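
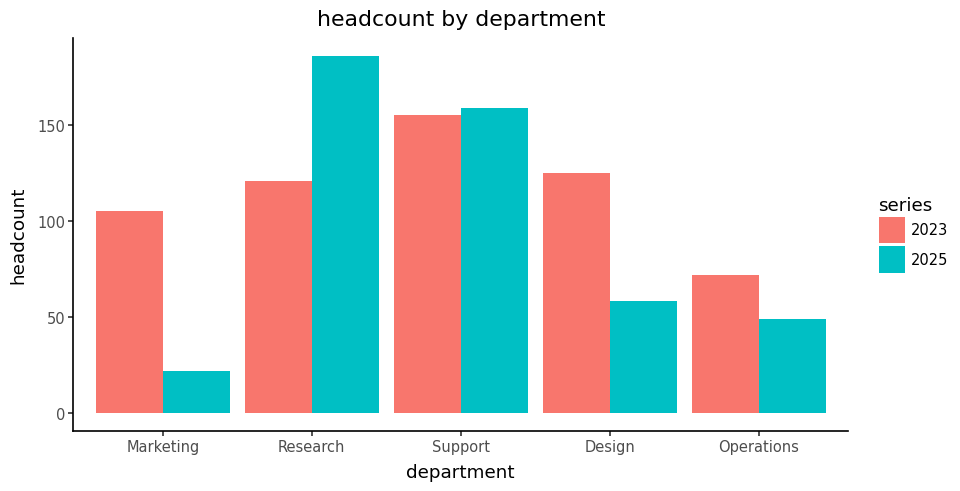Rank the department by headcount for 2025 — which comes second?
Top 3 for 2025: Research ≈ 180, Support ≈ 160, Design ≈ 60.

Support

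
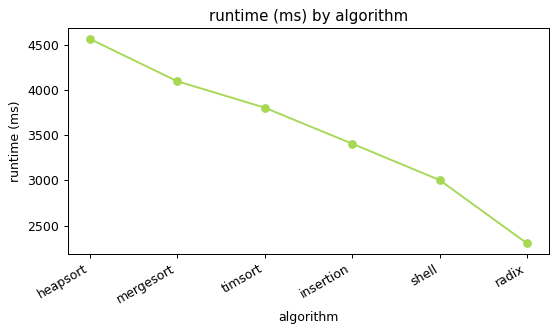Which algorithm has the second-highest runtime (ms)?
Top 3: heapsort ≈ 4600, mergesort ≈ 4000, timsort ≈ 3800.

mergesort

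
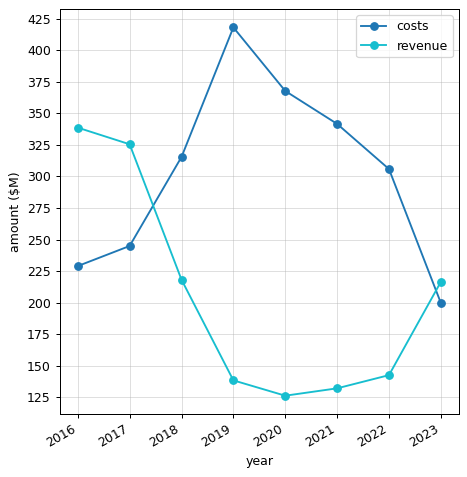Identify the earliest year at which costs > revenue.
2018

2017: costs ≈ 250 vs revenue ≈ 325 (not yet); 2018: costs ≈ 325 vs revenue ≈ 225 (first crossover).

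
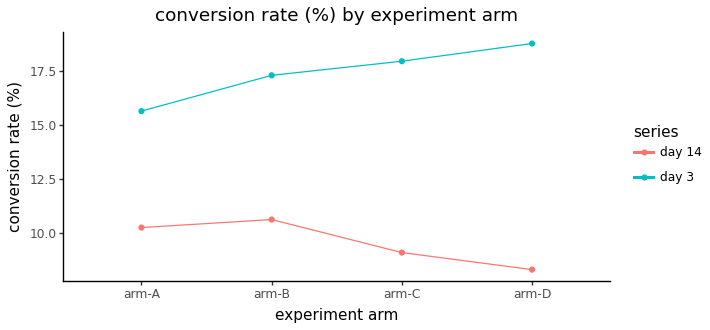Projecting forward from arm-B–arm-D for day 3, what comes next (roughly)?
≈ 20

Last three: 17, 18, 19 → slope ≈ 1/step → next ≈ 20.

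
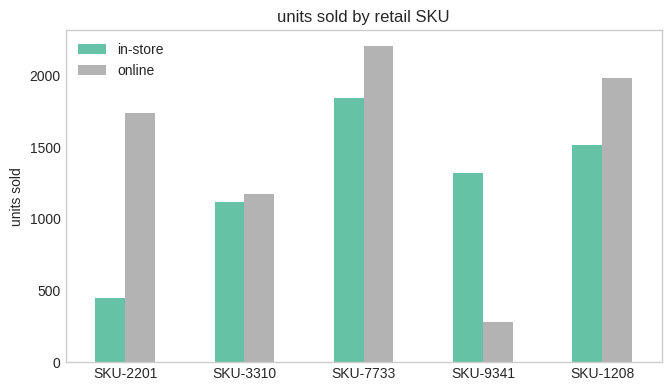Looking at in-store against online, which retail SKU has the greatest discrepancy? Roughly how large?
SKU-2201, ≈ 1400

SKU-2201: in-store ≈ 400, online ≈ 1800 → gap ≈ 1400. Next-largest (SKU-9341) is only ≈ 1200.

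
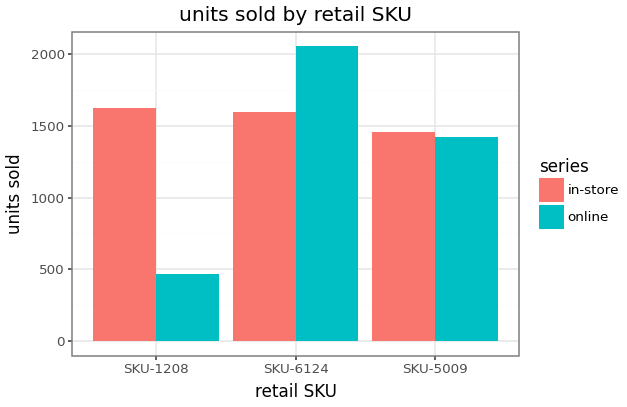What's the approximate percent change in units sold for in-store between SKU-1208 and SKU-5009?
SKU-1208 ≈ 1600, SKU-5009 ≈ 1400; (1400 − 1600) / 1600 ≈ -12.5%.

≈ -12.5%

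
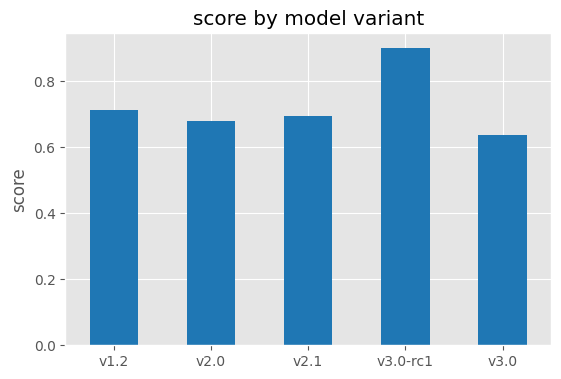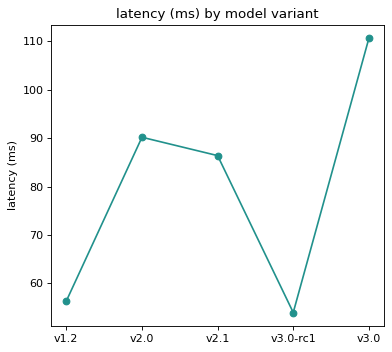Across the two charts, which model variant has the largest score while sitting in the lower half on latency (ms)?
v3.0-rc1

Chart 2 median latency (ms) ≈ 80; below-median model variants: v1.2, v3.0-rc1. Among those, v3.0-rc1 has the highest score (≈ 0.9).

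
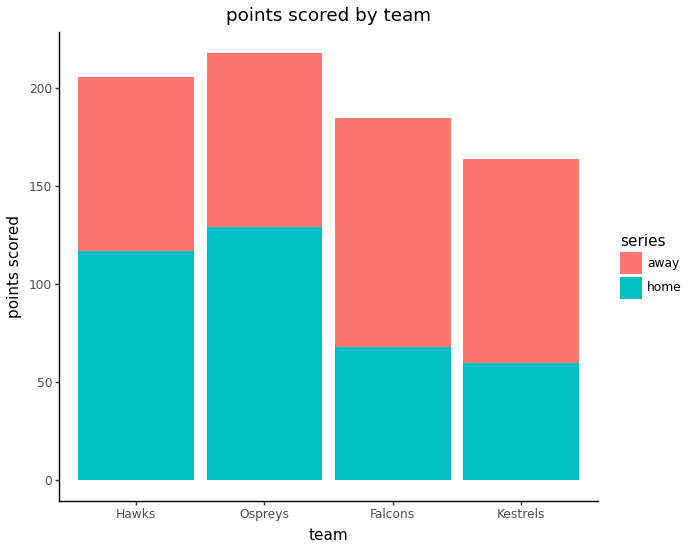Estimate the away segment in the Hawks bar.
away top ≈ 200, bottom ≈ 120; segment ≈ 80.

≈ 80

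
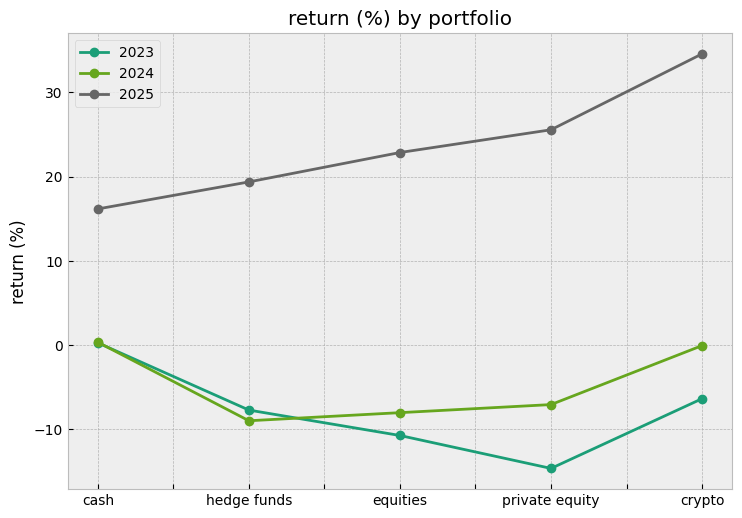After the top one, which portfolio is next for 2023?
Top 3 for 2023: cash ≈ 0, crypto ≈ -5, hedge funds ≈ -10.

crypto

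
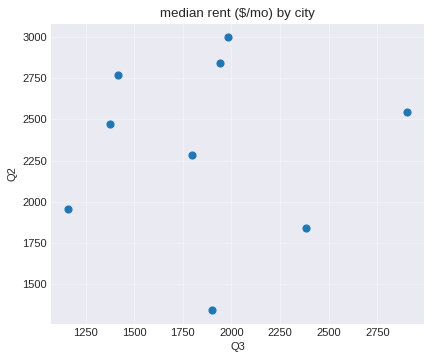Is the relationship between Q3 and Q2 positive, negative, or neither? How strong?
no clear correlation

Points are roughly uncorrelated; weak (|r| ≈ 0.0).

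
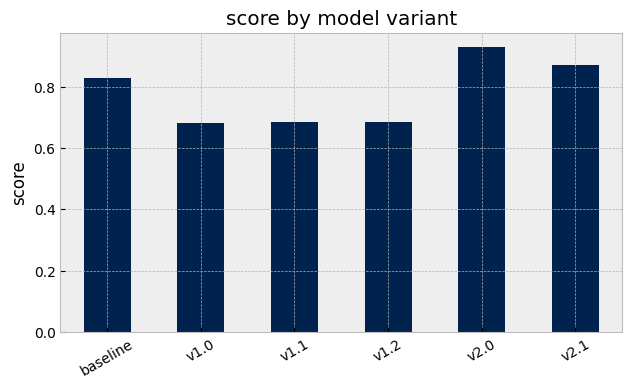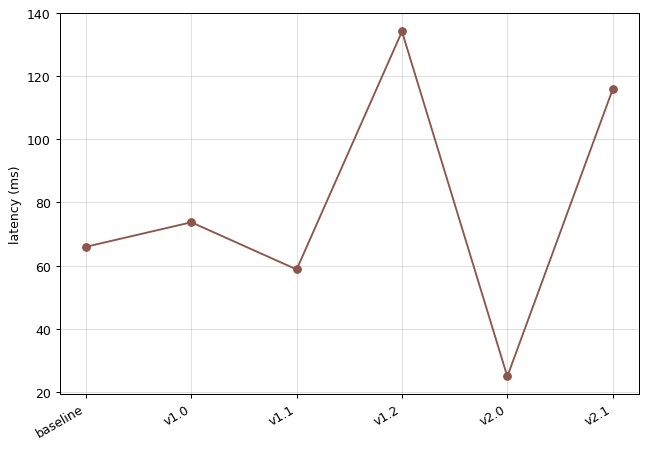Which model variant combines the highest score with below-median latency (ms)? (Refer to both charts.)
v2.0

Chart 2 median latency (ms) ≈ 60; below-median model variants: baseline, v1.1, v2.0. Among those, v2.0 has the highest score (≈ 0.9).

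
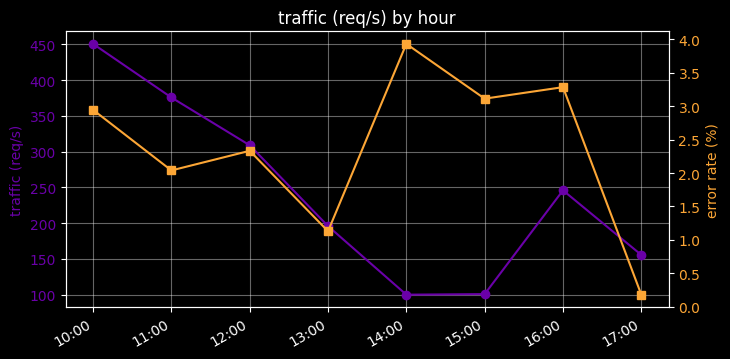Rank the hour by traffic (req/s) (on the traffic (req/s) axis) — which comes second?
Top 3 (on the traffic (req/s) axis): 10:00 ≈ 450, 11:00 ≈ 400, 12:00 ≈ 300.

11:00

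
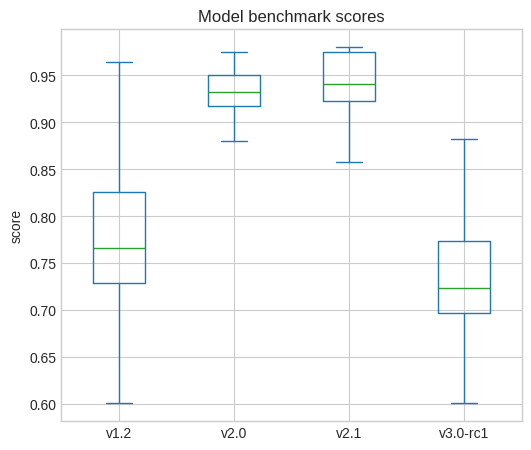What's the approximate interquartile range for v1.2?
≈ 0.10

Q3 ≈ 0.82, Q1 ≈ 0.72; IQR ≈ 0.10.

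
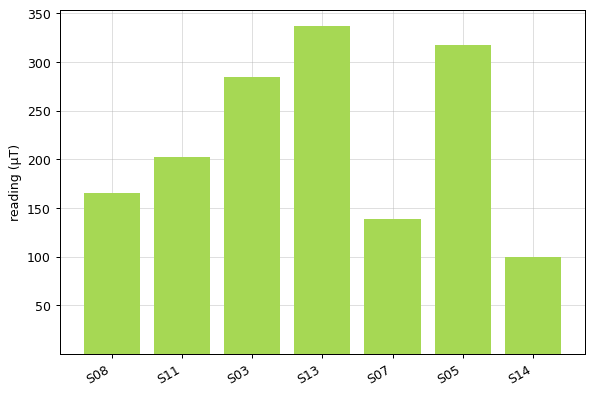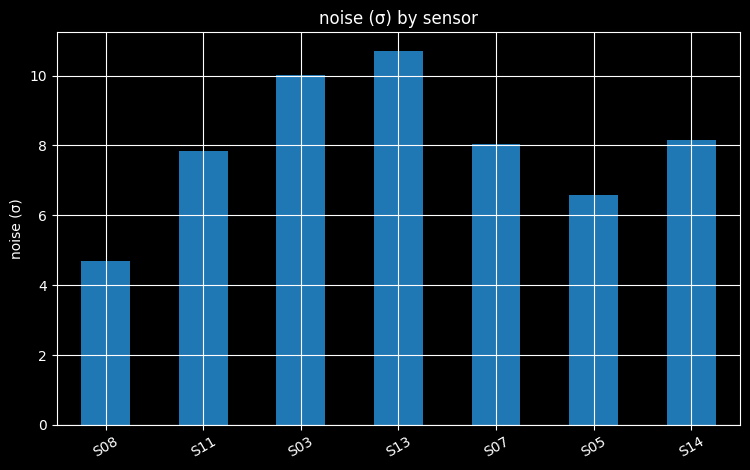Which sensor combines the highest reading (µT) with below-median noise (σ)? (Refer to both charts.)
Chart 2 median noise (σ) ≈ 8; below-median sensors: S08, S11, S05. Among those, S05 has the highest reading (µT) (≈ 300).

S05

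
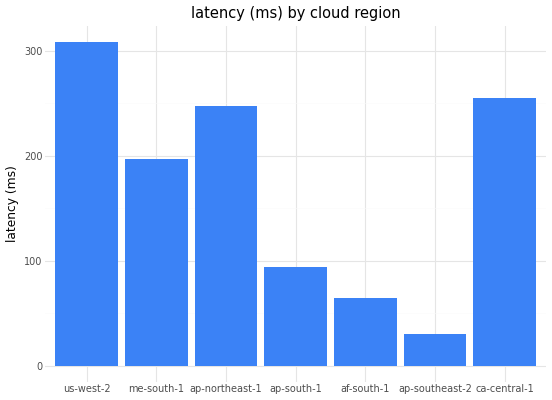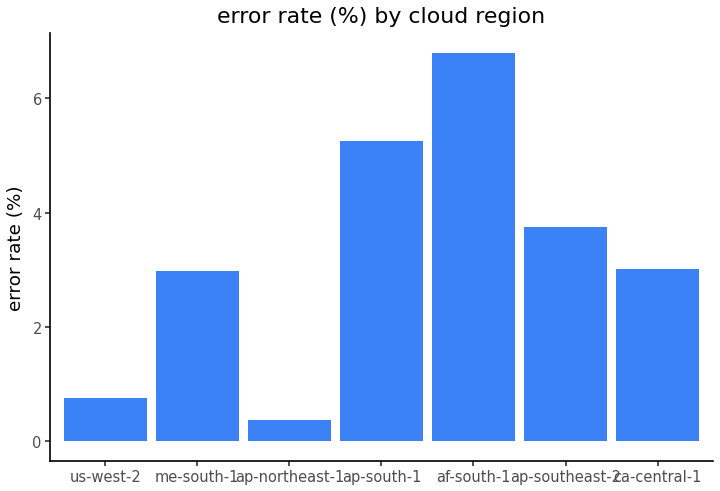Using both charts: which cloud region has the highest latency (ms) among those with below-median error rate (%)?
Chart 2 median error rate (%) ≈ 3; below-median cloud regions: us-west-2, me-south-1, ap-northeast-1. Among those, us-west-2 has the highest latency (ms) (≈ 300).

us-west-2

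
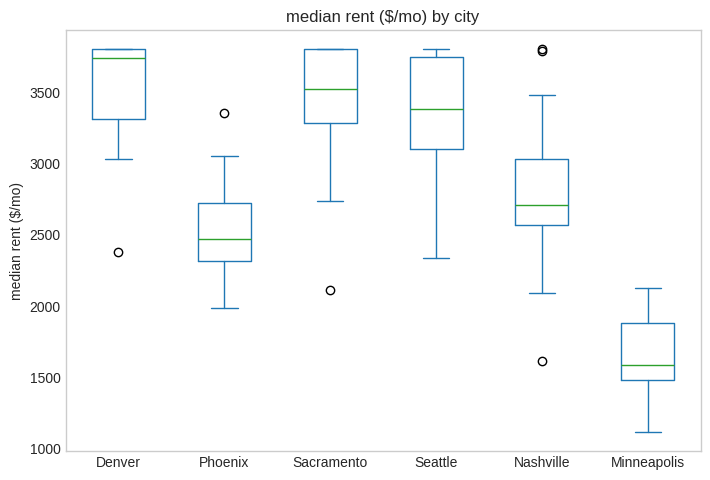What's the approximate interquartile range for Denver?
Q3 ≈ 3800, Q1 ≈ 3400; IQR ≈ 400.

≈ 400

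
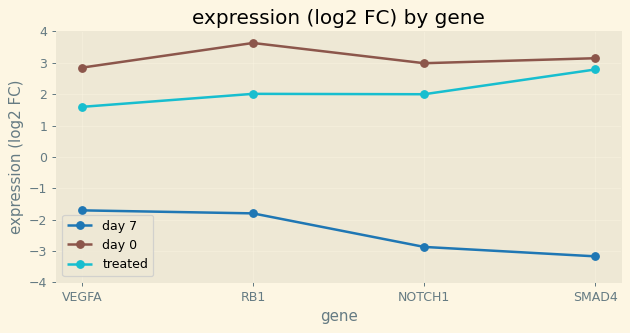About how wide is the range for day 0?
Max RB1 ≈ 4, min VEGFA ≈ 3; range ≈ 1.

≈ 1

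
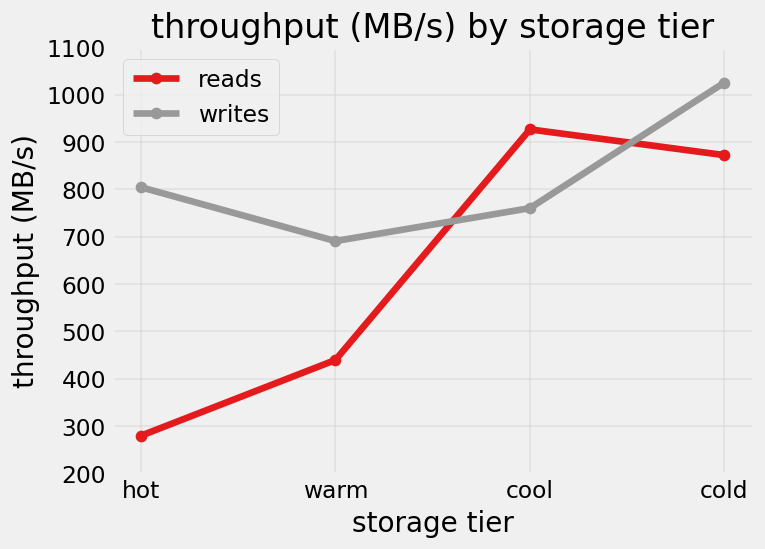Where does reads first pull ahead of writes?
cool

warm: reads ≈ 400 vs writes ≈ 700 (not yet); cool: reads ≈ 900 vs writes ≈ 800 (first crossover).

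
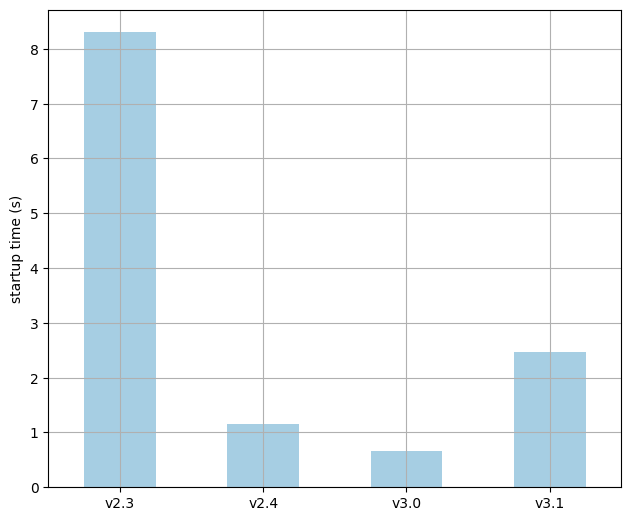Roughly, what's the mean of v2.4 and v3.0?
≈ 1

(1 + 1) / 2 ≈ 1.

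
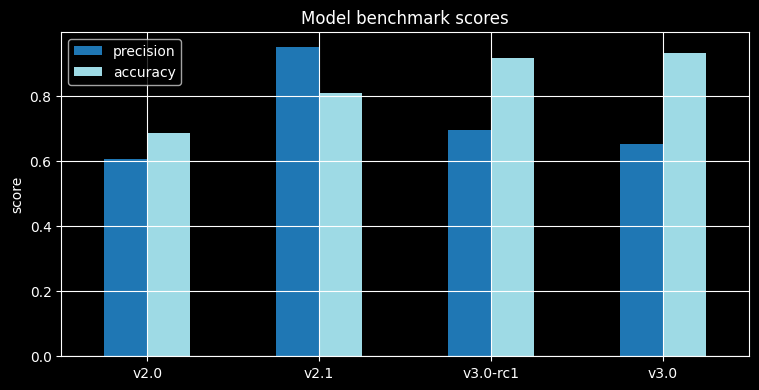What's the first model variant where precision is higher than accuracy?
v2.1

v2.0: precision ≈ 0.6 vs accuracy ≈ 0.7 (not yet); v2.1: precision ≈ 1.0 vs accuracy ≈ 0.8 (first crossover).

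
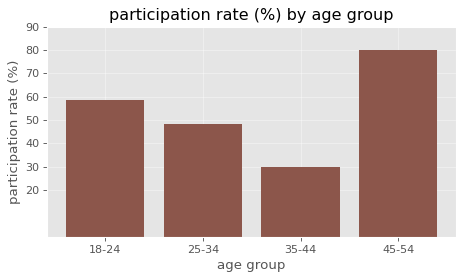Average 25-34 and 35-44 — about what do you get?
≈ 40

(50 + 30) / 2 ≈ 40.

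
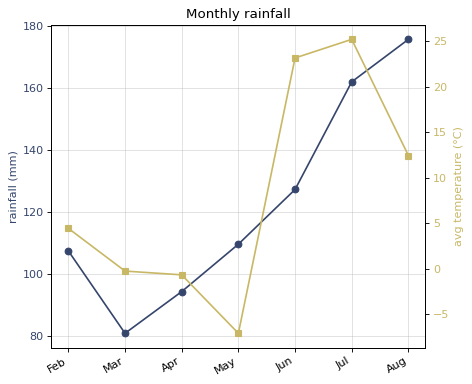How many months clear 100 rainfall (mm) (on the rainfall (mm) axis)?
Above 100: Feb, May, Jun, Jul, Aug.

5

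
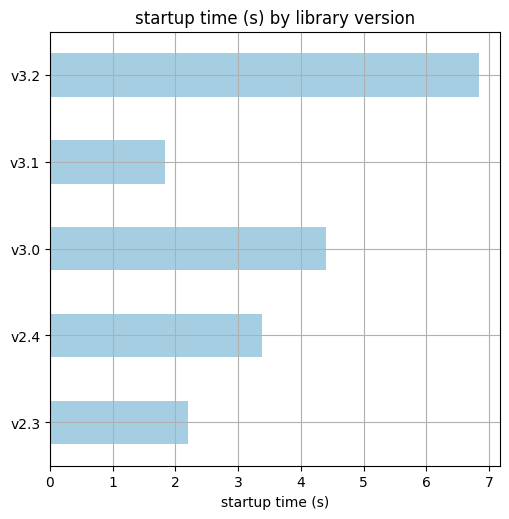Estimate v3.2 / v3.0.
v3.2 ≈ 7, v3.0 ≈ 4; 7/4 ≈ 1.75.

≈ 1.75×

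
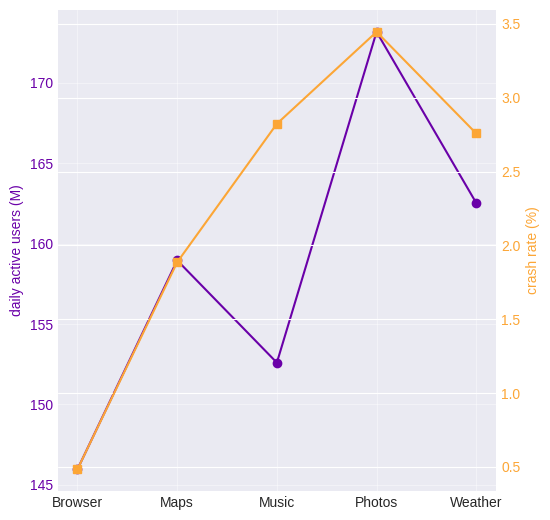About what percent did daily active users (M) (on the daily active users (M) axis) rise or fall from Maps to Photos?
≈ +9.4%

Maps ≈ 160, Photos ≈ 175; (175 − 160) / 160 ≈ +9.4%.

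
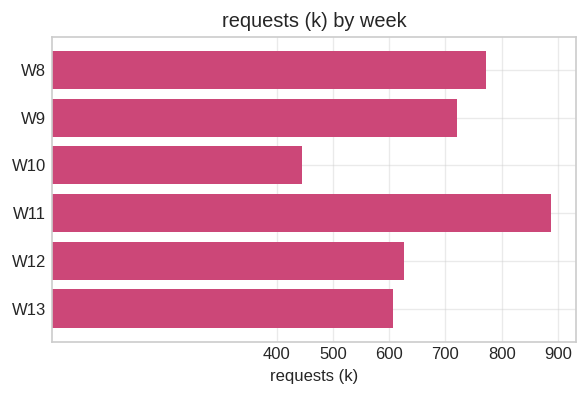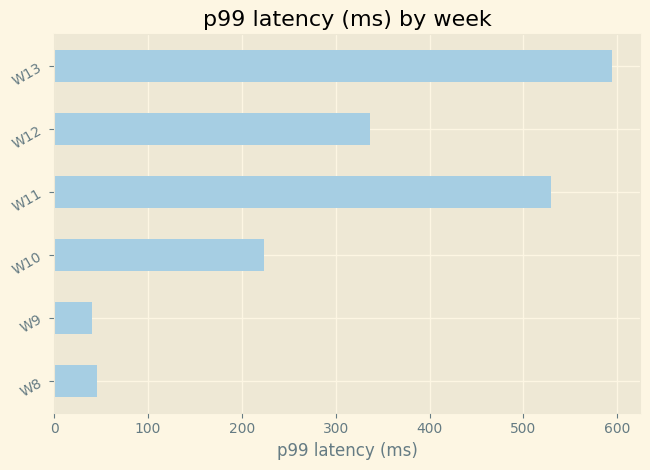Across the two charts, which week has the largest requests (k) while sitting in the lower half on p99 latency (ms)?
Chart 2 median p99 latency (ms) ≈ 300; below-median weeks: W8, W9, W10. Among those, W8 has the highest requests (k) (≈ 800).

W8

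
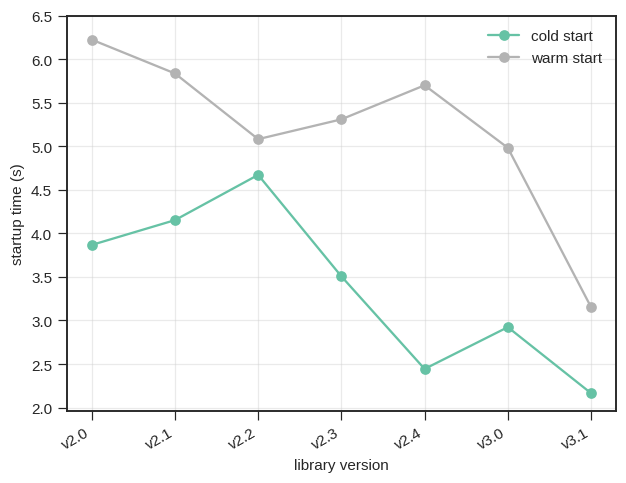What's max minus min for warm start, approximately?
≈ 3.0

Max v2.0 ≈ 6.0, min v3.1 ≈ 3.0; range ≈ 3.0.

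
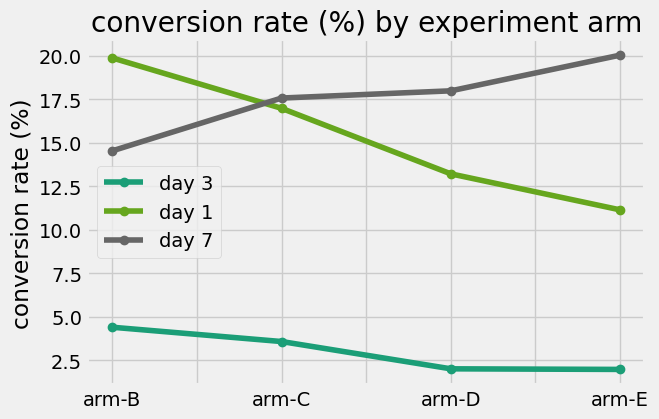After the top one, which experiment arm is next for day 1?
Top 3 for day 1: arm-B ≈ 20, arm-C ≈ 16, arm-D ≈ 14.

arm-C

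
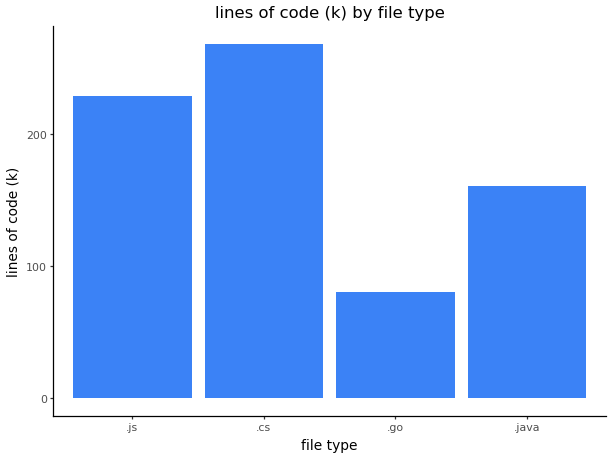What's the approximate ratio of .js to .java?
≈ 1.5×

.js ≈ 225, .java ≈ 150; 225/150 ≈ 1.5.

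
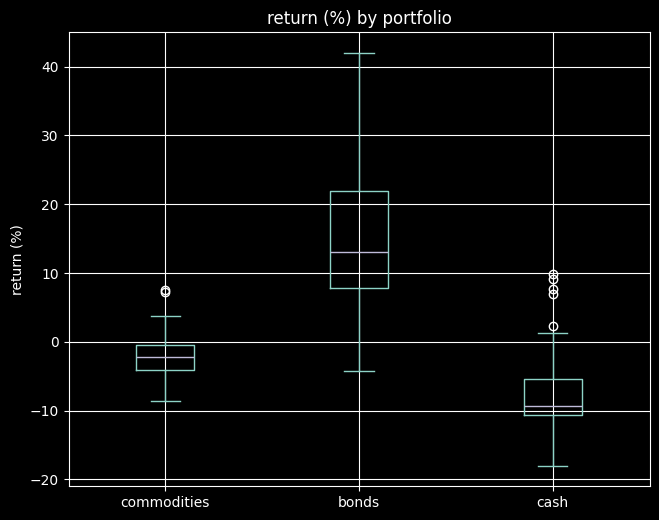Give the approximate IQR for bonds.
Q3 ≈ 22, Q1 ≈ 8; IQR ≈ 14.

≈ 14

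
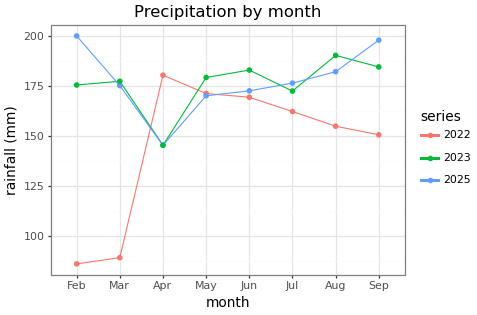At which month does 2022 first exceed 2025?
Apr

Mar: 2022 ≈ 90 vs 2025 ≈ 180 (not yet); Apr: 2022 ≈ 180 vs 2025 ≈ 150 (first crossover).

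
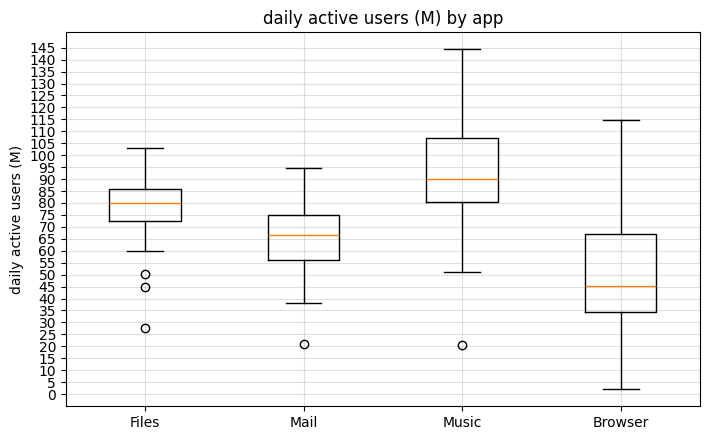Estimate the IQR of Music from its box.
≈ 25

Q3 ≈ 105, Q1 ≈ 80; IQR ≈ 25.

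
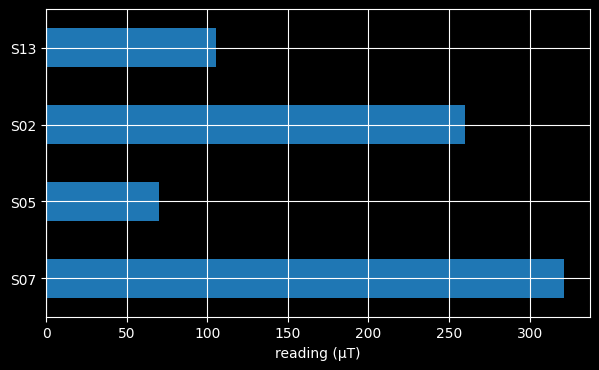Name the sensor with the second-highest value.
Top 3: S07 ≈ 300, S02 ≈ 250, S13 ≈ 100.

S02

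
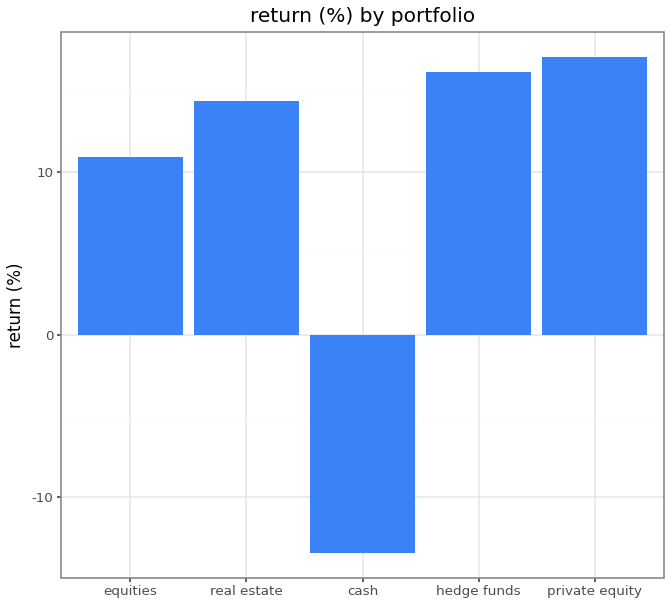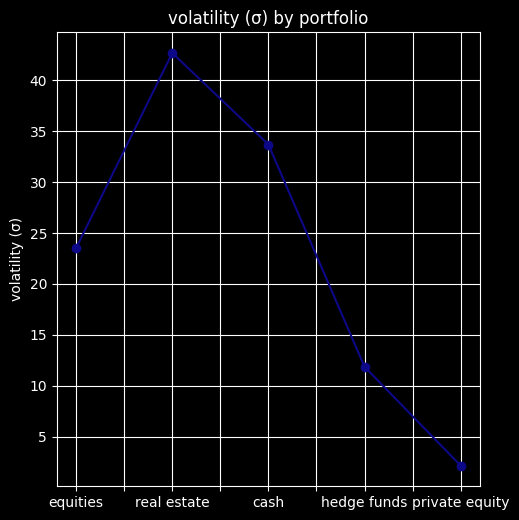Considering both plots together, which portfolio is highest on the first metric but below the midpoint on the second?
Chart 2 median volatility (σ) ≈ 25; below-median portfolios: hedge funds, private equity. Among those, private equity has the highest return (%) (≈ 18).

private equity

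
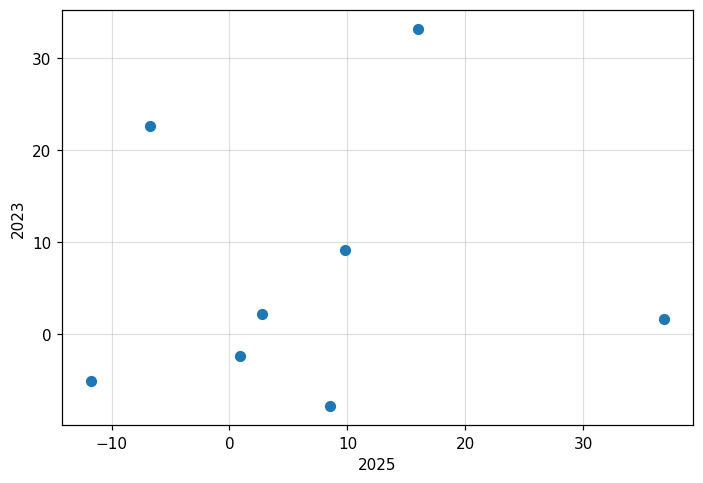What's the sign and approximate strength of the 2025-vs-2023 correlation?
no clear correlation

Points are roughly uncorrelated; weak (|r| ≈ 0.1).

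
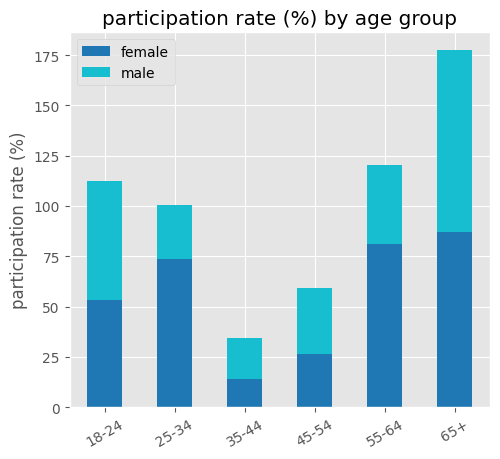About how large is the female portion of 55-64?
female top ≈ 80, bottom ≈ 0; segment ≈ 80.

≈ 80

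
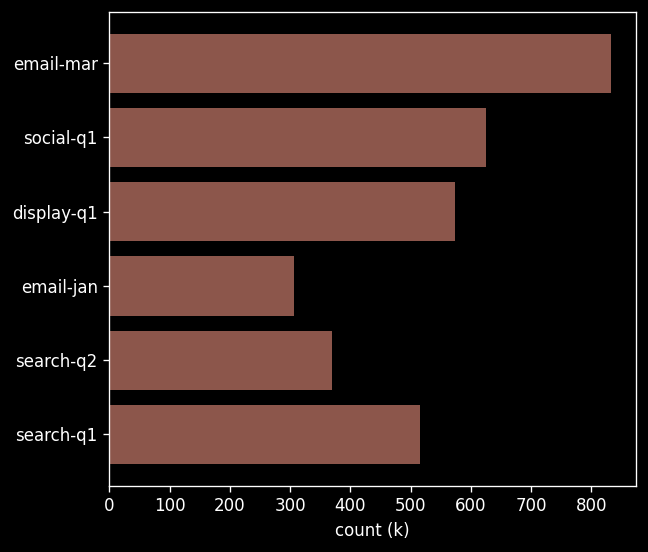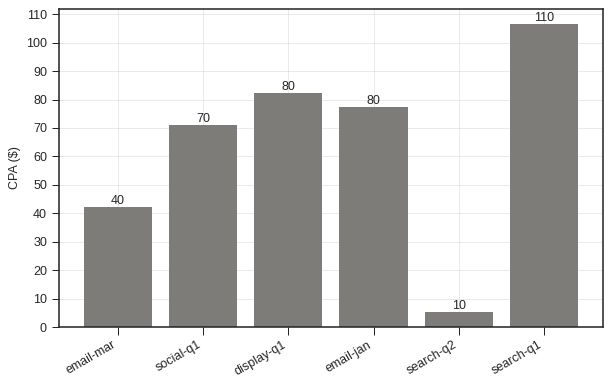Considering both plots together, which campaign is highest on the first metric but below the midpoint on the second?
email-mar

Chart 2 median CPA ($) ≈ 70; below-median campaigns: email-mar, social-q1, search-q2. Among those, email-mar has the highest count (k) (≈ 800).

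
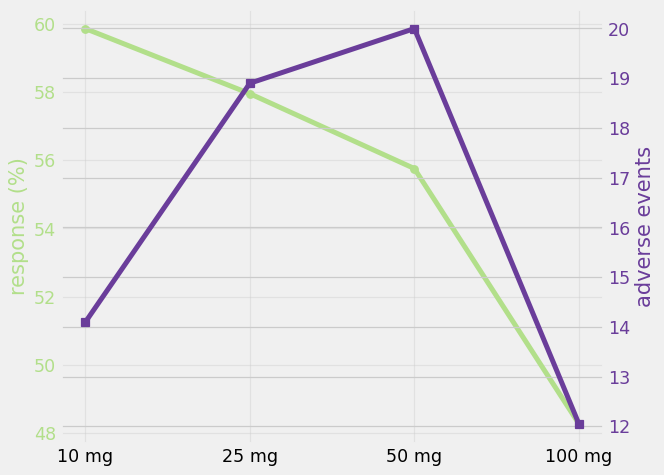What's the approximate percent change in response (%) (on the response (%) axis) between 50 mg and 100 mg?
≈ -14.3%

50 mg ≈ 56, 100 mg ≈ 48; (48 − 56) / 56 ≈ -14.3%.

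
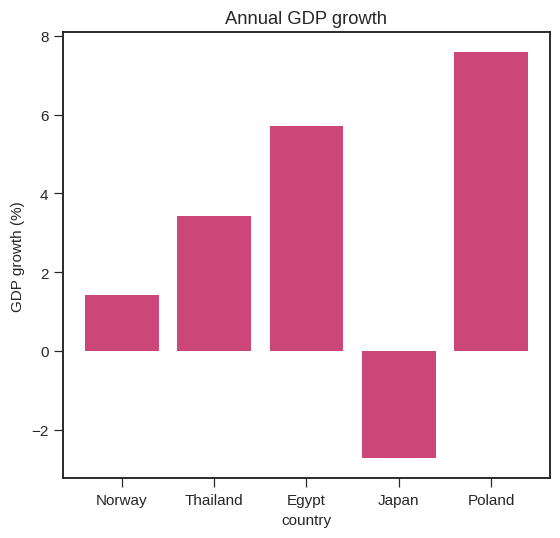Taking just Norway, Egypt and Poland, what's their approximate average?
(1 + 6 + 8) / 3 ≈ 5.

≈ 5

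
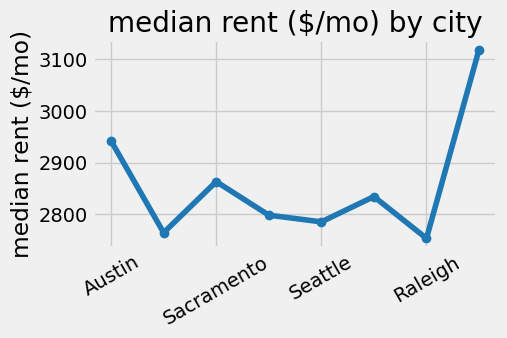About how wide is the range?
≈ 350

Max Boston ≈ 3100, min Raleigh ≈ 2750; range ≈ 350.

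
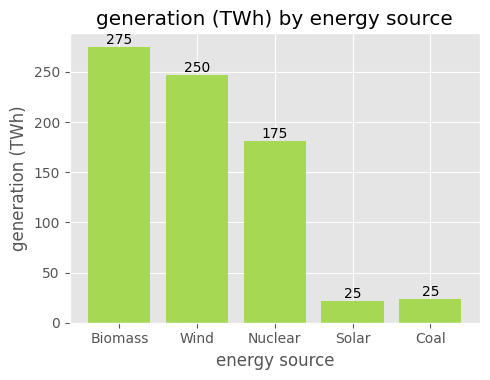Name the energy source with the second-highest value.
Top 3: Biomass ≈ 275, Wind ≈ 250, Nuclear ≈ 175.

Wind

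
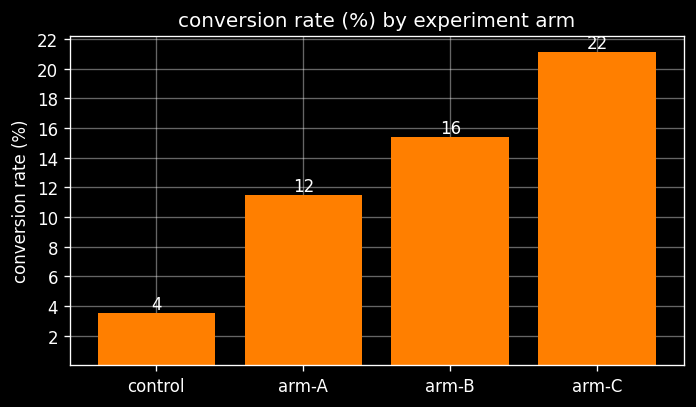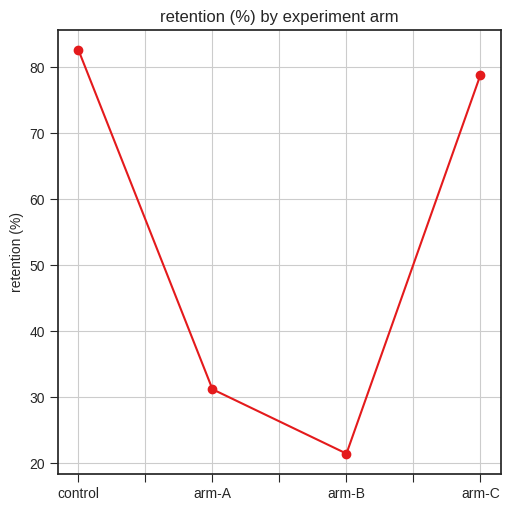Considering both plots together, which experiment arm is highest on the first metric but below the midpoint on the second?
Chart 2 median retention (%) ≈ 60; below-median experiment arms: arm-A, arm-B. Among those, arm-B has the highest conversion rate (%) (≈ 16).

arm-B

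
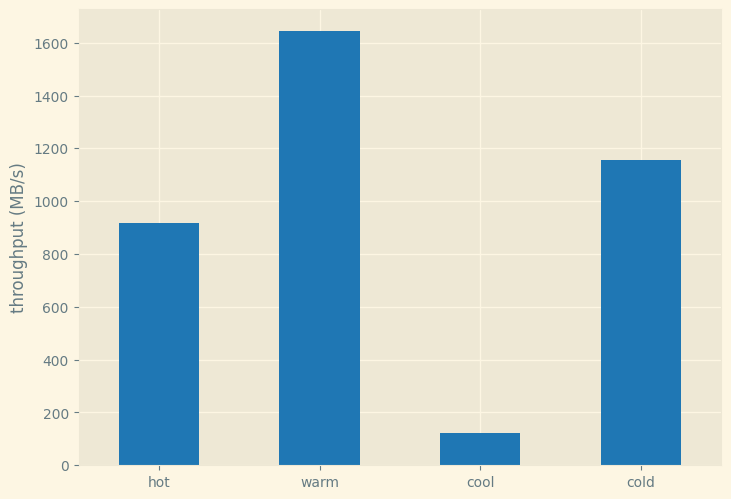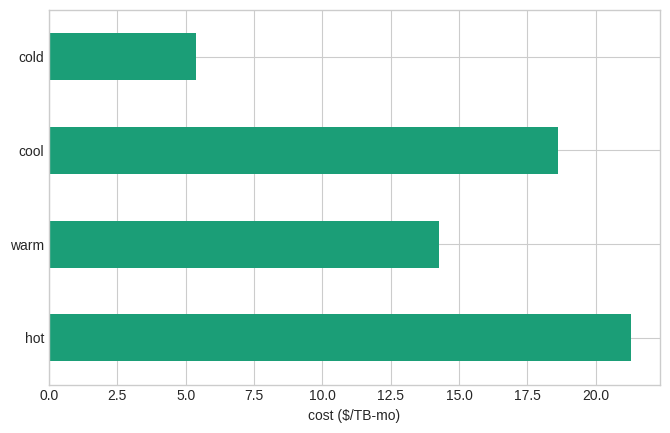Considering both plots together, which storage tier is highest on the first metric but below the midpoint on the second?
warm

Chart 2 median cost ($/TB-mo) ≈ 16; below-median storage tiers: warm, cold. Among those, warm has the highest throughput (MB/s) (≈ 1600).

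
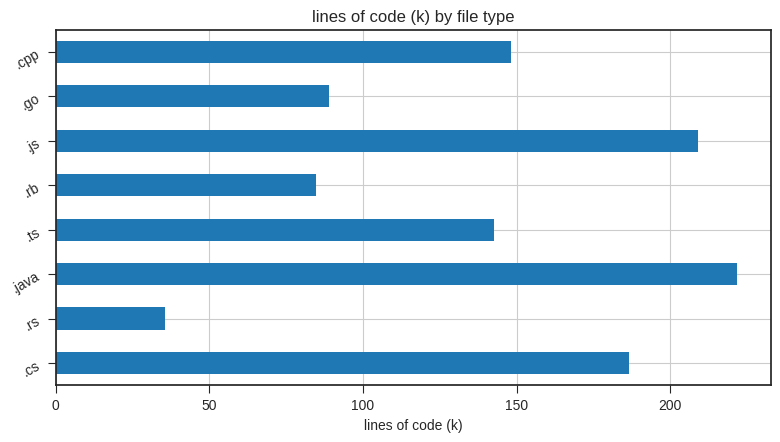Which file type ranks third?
.cs

Top 4: .java ≈ 220, .js ≈ 200, .cs ≈ 180, .cpp ≈ 140.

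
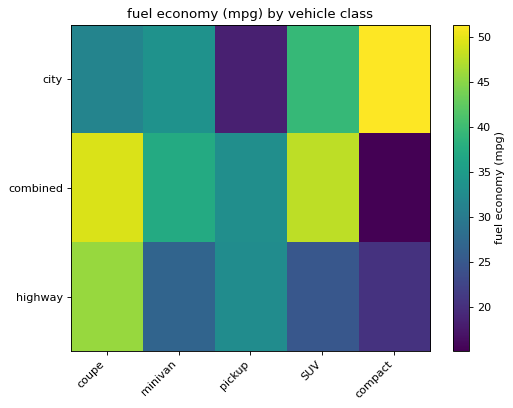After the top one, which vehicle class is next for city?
Top 3 for city: compact ≈ 50, SUV ≈ 40, minivan ≈ 35.

SUV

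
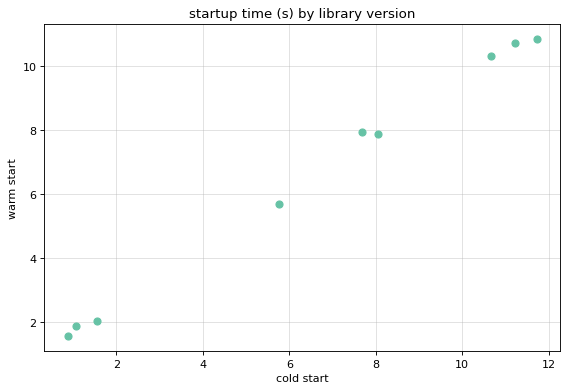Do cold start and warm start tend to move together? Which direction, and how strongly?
positive, strong

Points are positively correlated; strong (|r| ≈ 1.0).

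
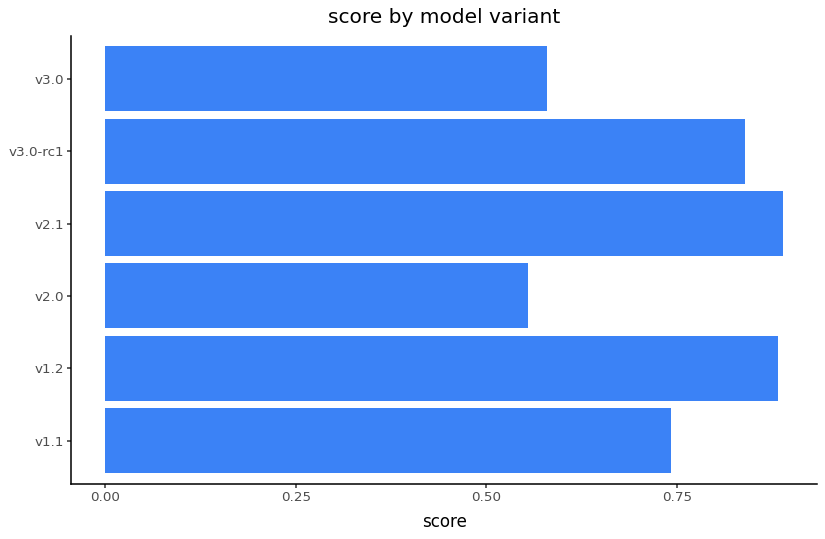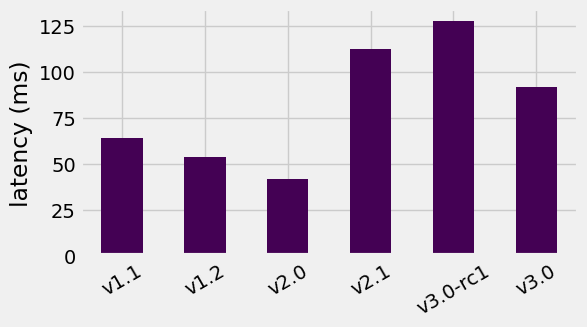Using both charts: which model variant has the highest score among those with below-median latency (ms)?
Chart 2 median latency (ms) ≈ 80; below-median model variants: v1.1, v1.2, v2.0. Among those, v1.2 has the highest score (≈ 0.9).

v1.2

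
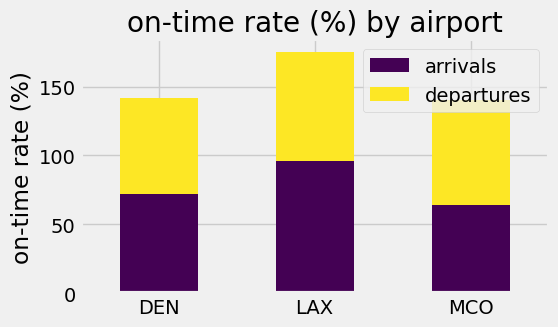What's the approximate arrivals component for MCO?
arrivals top ≈ 60, bottom ≈ 0; segment ≈ 60.

≈ 60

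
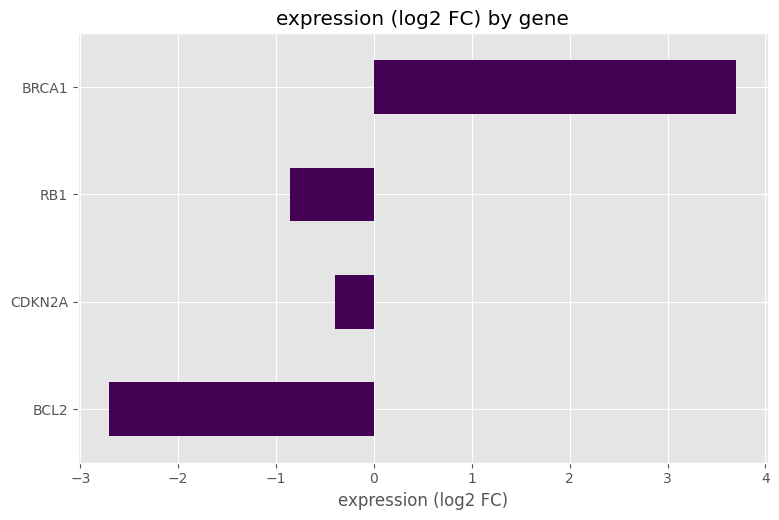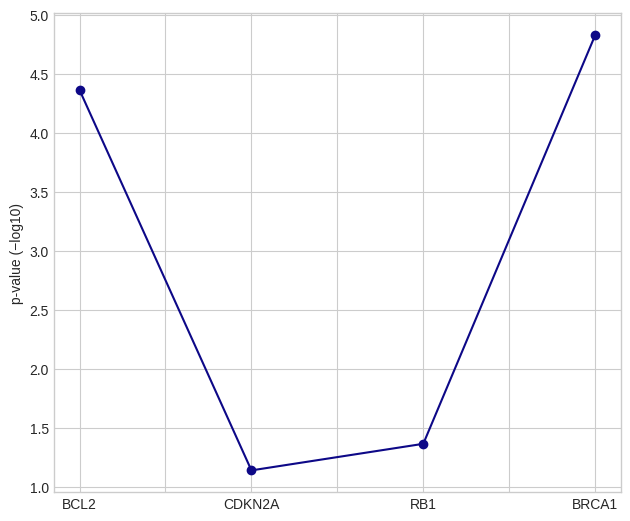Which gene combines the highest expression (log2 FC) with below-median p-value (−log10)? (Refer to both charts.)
CDKN2A

Chart 2 median p-value (−log10) ≈ 3; below-median genes: CDKN2A, RB1. Among those, CDKN2A has the highest expression (log2 FC) (≈ -0.5).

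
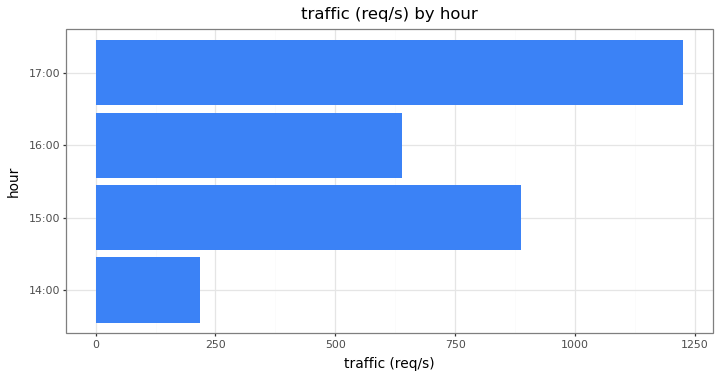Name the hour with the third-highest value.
Top 4: 17:00 ≈ 1200, 15:00 ≈ 800, 16:00 ≈ 600, 14:00 ≈ 200.

16:00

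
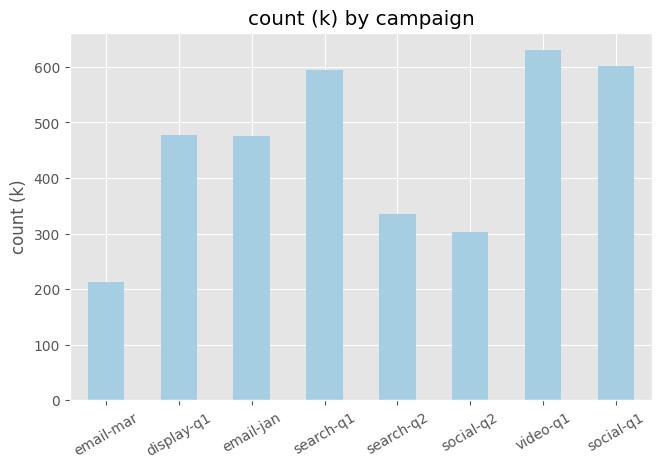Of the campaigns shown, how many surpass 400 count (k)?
5

Above 400: display-q1, email-jan, search-q1, video-q1, social-q1.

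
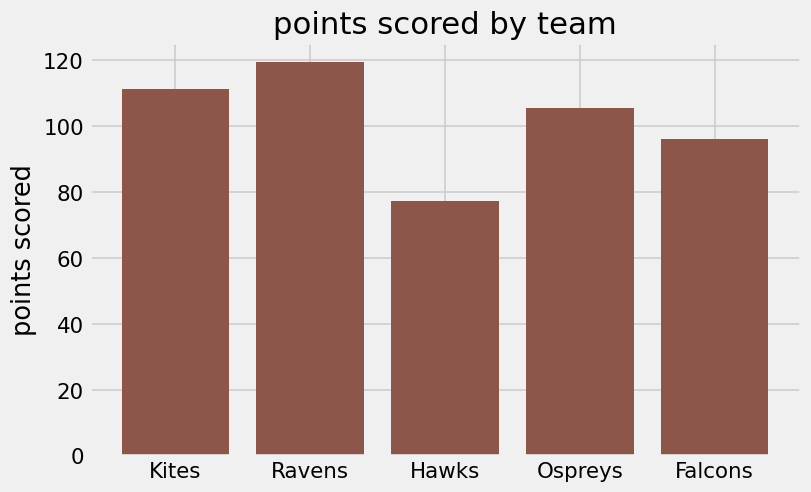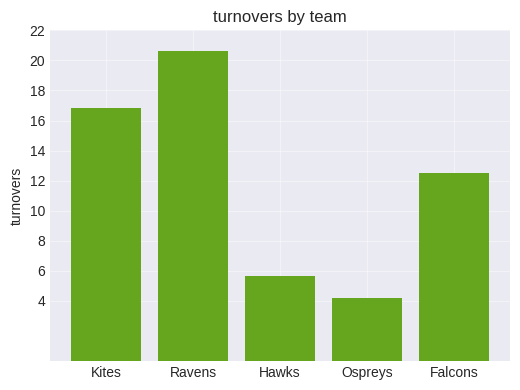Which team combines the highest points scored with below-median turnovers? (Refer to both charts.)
Chart 2 median turnovers ≈ 12; below-median teams: Hawks, Ospreys. Among those, Ospreys has the highest points scored (≈ 100).

Ospreys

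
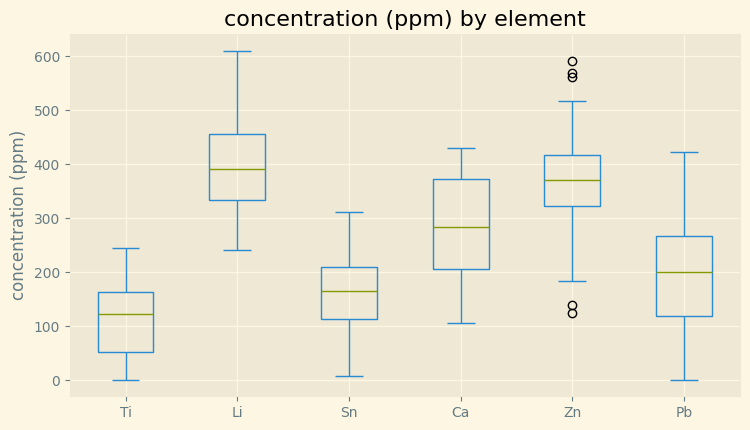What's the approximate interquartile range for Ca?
≈ 175

Q3 ≈ 375, Q1 ≈ 200; IQR ≈ 175.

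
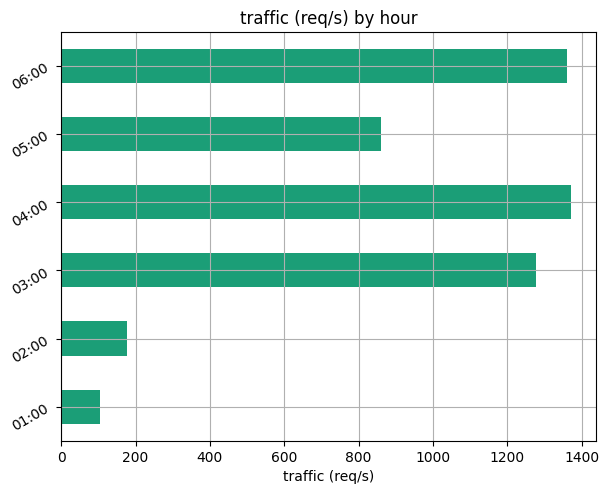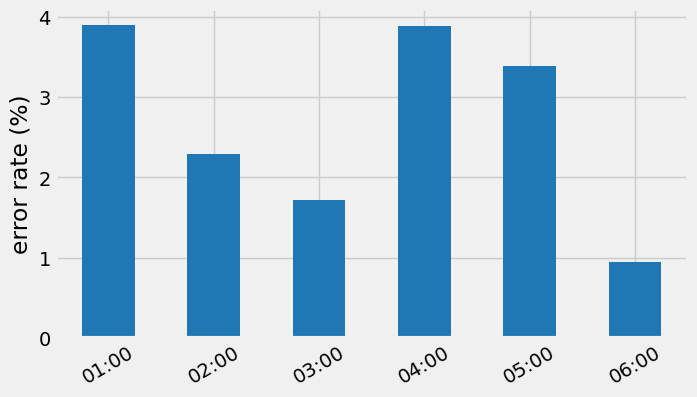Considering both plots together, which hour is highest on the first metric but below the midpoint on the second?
Chart 2 median error rate (%) ≈ 3; below-median hours: 02:00, 03:00, 06:00. Among those, 06:00 has the highest traffic (req/s) (≈ 1400).

06:00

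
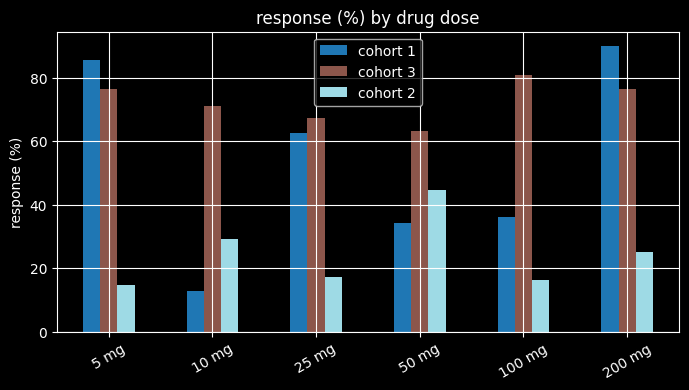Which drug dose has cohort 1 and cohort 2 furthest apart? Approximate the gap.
5 mg: cohort 1 ≈ 90, cohort 2 ≈ 10 → gap ≈ 80. Next-largest (200 mg) is only ≈ 70.

5 mg, ≈ 80 %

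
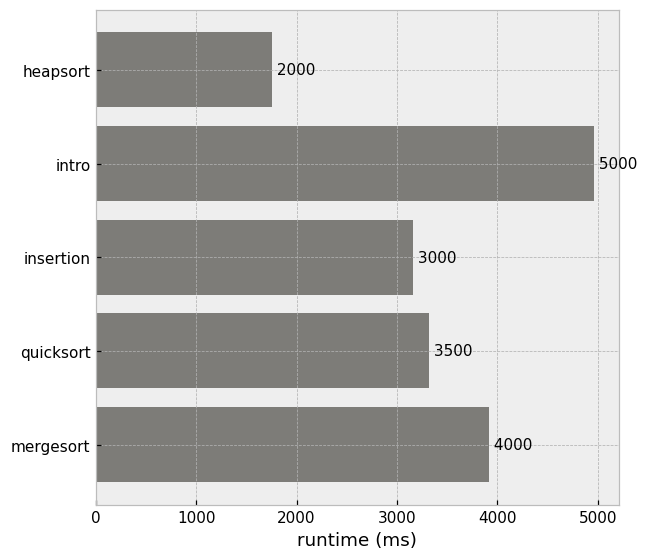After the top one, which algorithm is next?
mergesort

Top 3: intro ≈ 5000, mergesort ≈ 4000, quicksort ≈ 3500.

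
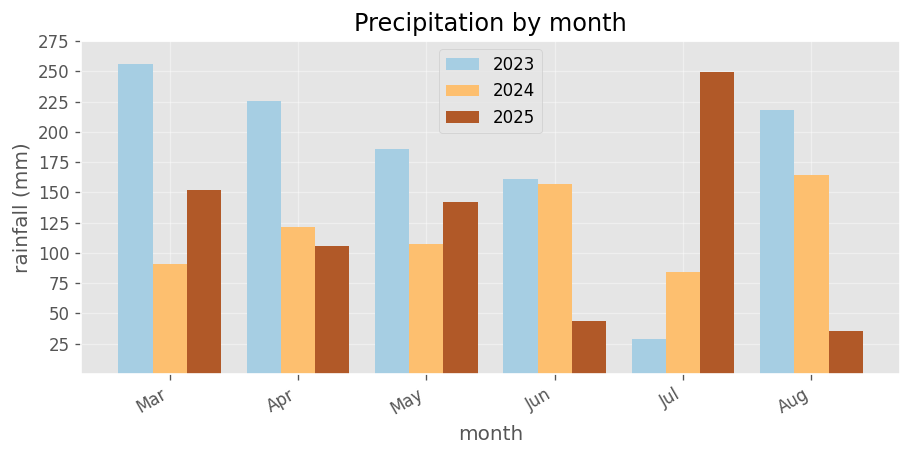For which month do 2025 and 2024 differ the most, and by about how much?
Jul, ≈ 175 mm

Jul: 2025 ≈ 250, 2024 ≈ 75 → gap ≈ 175. Next-largest (Aug) is only ≈ 150.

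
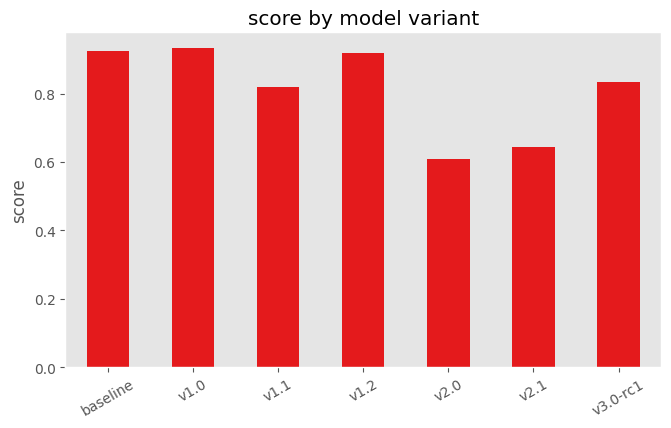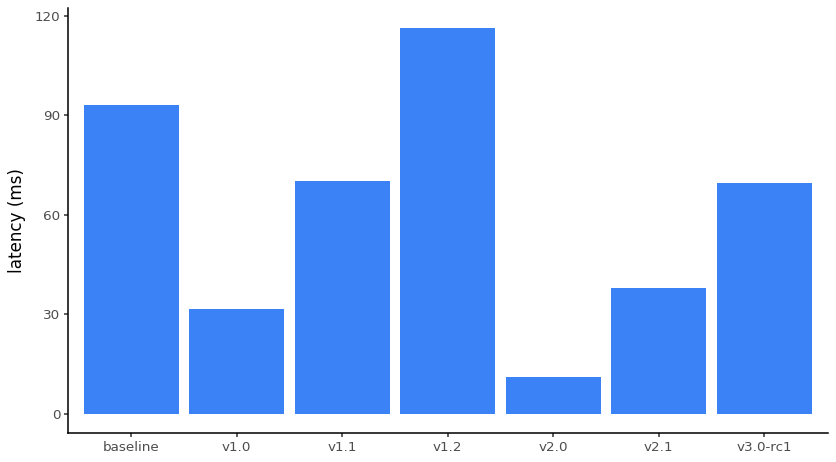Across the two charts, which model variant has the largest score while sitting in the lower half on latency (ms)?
Chart 2 median latency (ms) ≈ 60; below-median model variants: v1.0, v2.0, v2.1. Among those, v1.0 has the highest score (≈ 0.9).

v1.0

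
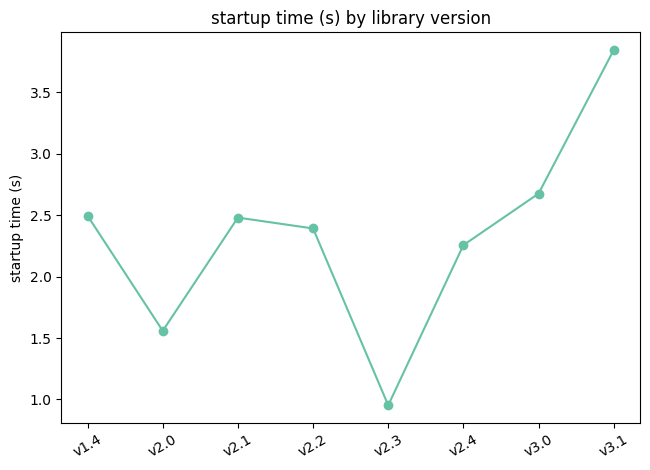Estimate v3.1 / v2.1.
≈ 1.6×

v3.1 ≈ 4.0, v2.1 ≈ 2.5; 4.0/2.5 ≈ 1.6.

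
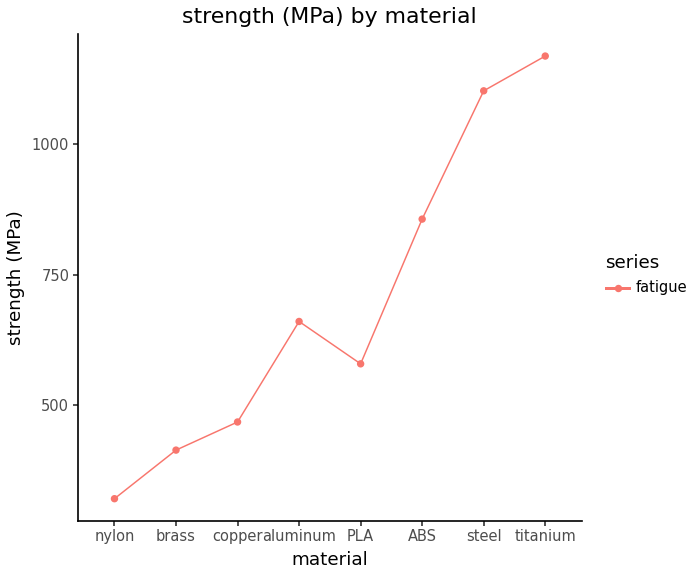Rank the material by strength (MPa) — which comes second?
Top 3: titanium ≈ 1200, steel ≈ 1100, ABS ≈ 900.

steel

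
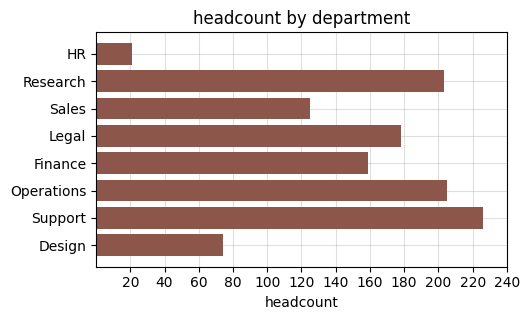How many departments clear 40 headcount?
7

Above 40: Research, Sales, Legal, Finance, Operations, Support, Design.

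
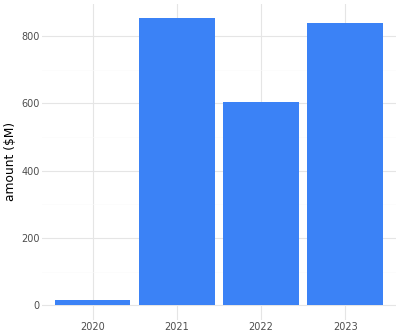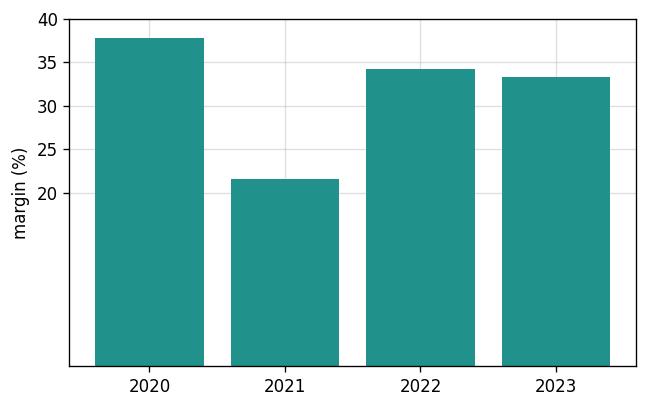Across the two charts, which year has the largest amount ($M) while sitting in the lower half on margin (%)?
Chart 2 median margin (%) ≈ 35; below-median years: 2021, 2023. Among those, 2021 has the highest amount ($M) (≈ 900).

2021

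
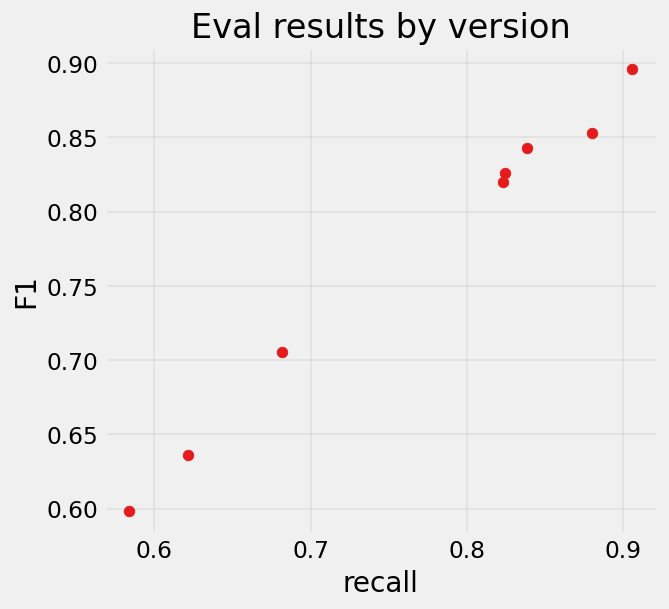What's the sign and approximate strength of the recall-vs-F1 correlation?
Points are positively correlated; strong (|r| ≈ 1.0).

positive, strong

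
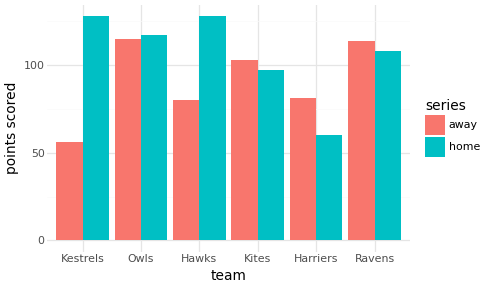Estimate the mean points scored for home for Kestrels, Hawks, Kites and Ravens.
≈ 110

(120 + 120 + 100 + 100) / 4 ≈ 110.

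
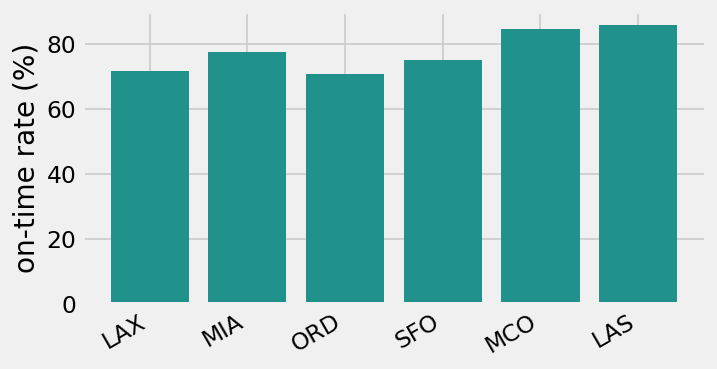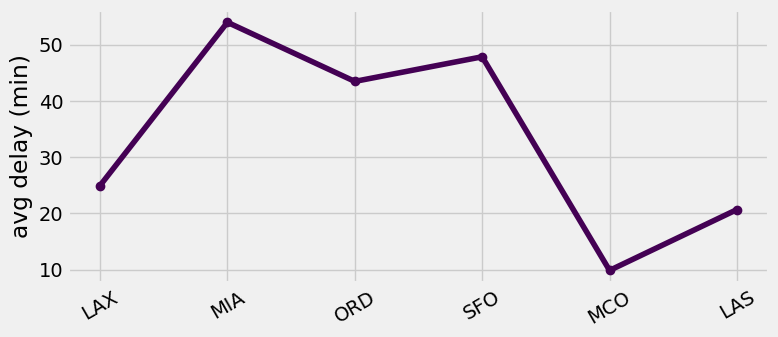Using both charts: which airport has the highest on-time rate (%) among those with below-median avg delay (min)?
LAS

Chart 2 median avg delay (min) ≈ 35; below-median airports: LAX, MCO, LAS. Among those, LAS has the highest on-time rate (%) (≈ 90).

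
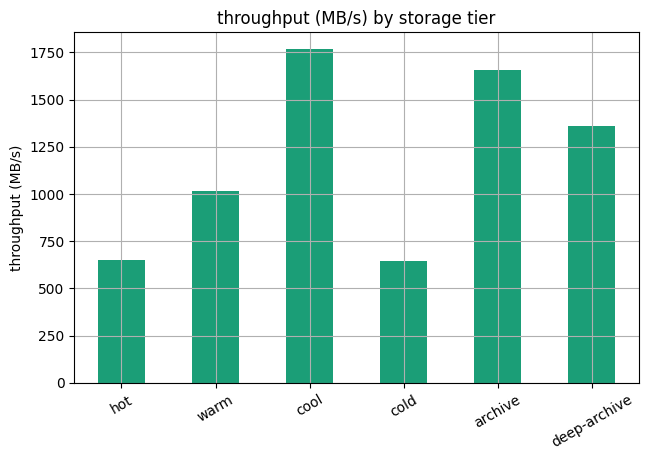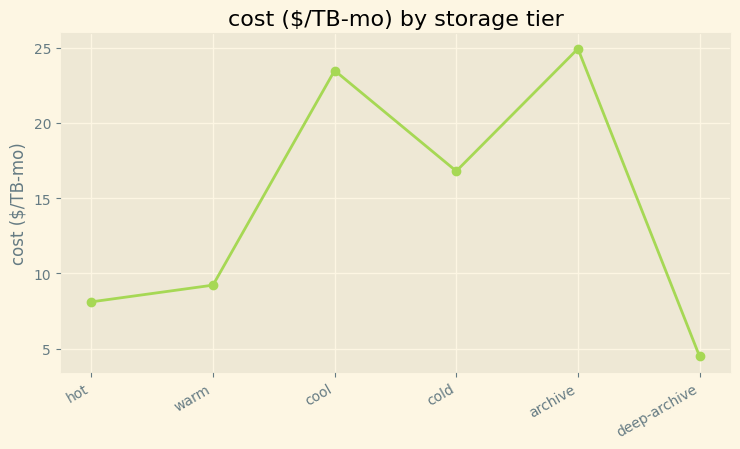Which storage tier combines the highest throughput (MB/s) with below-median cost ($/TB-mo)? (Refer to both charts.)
Chart 2 median cost ($/TB-mo) ≈ 15; below-median storage tiers: hot, warm, deep-archive. Among those, deep-archive has the highest throughput (MB/s) (≈ 1400).

deep-archive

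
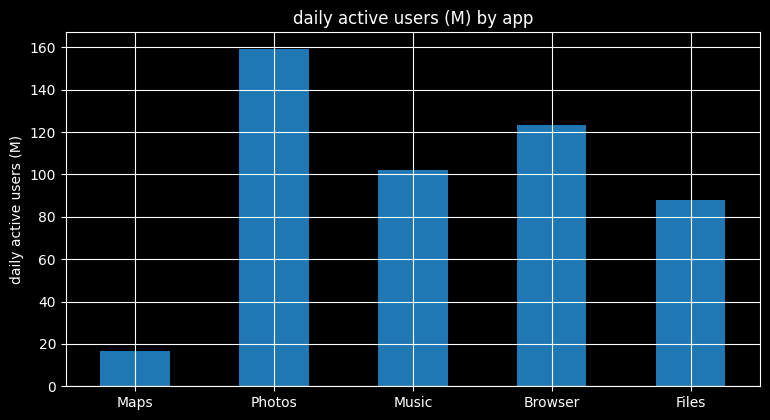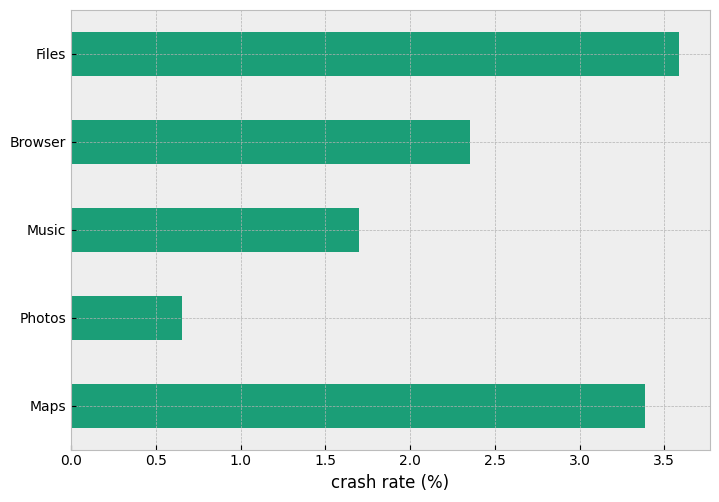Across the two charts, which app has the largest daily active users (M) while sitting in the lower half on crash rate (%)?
Photos

Chart 2 median crash rate (%) ≈ 2.5; below-median apps: Photos, Music. Among those, Photos has the highest daily active users (M) (≈ 160).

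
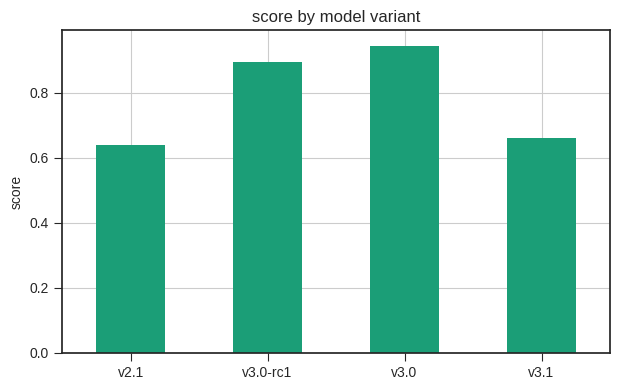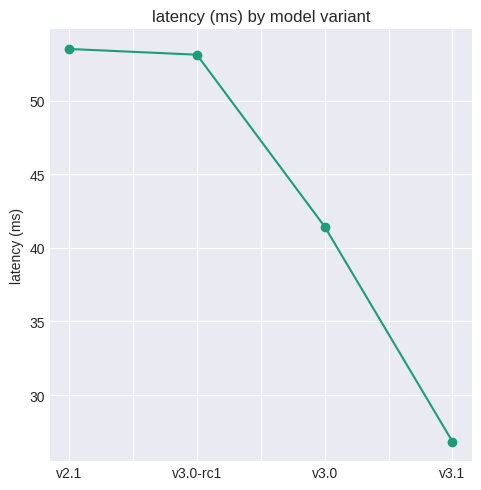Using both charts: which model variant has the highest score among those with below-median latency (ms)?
v3.0

Chart 2 median latency (ms) ≈ 45; below-median model variants: v3.0, v3.1. Among those, v3.0 has the highest score (≈ 0.9).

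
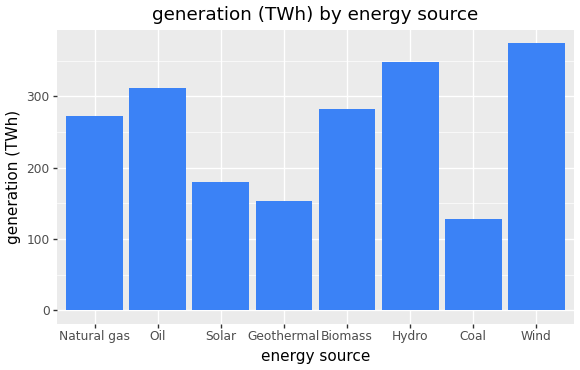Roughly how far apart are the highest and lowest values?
≈ 250

Max Wind ≈ 400, min Coal ≈ 150; range ≈ 250.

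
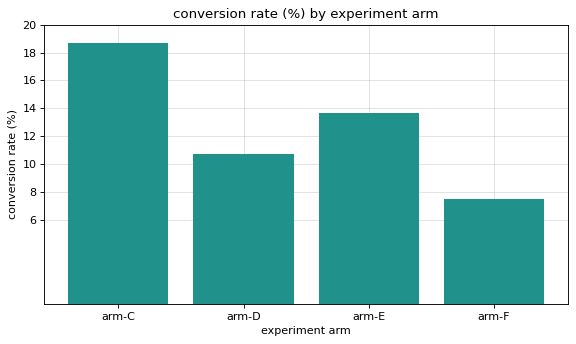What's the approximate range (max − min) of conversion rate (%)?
Max arm-C ≈ 18, min arm-F ≈ 8; range ≈ 10.

≈ 10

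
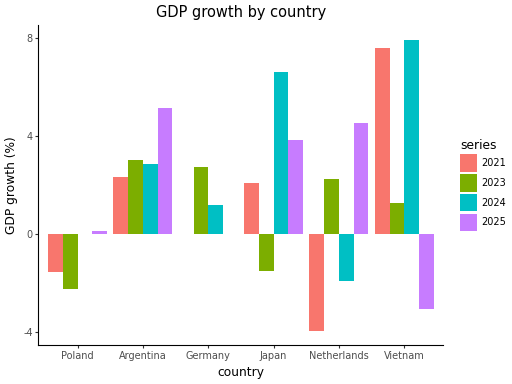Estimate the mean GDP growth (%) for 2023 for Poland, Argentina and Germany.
≈ 1

(-2 + 3 + 3) / 3 ≈ 1.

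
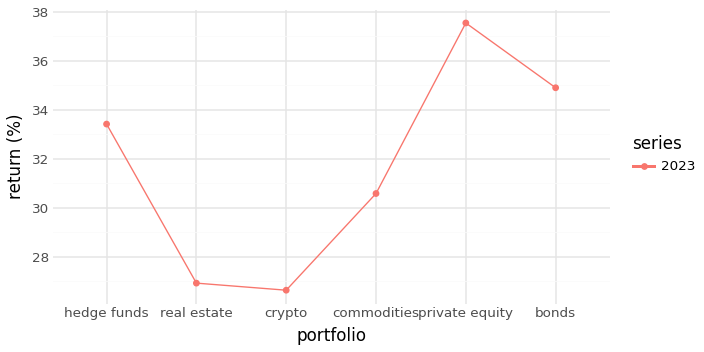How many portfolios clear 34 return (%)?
2

Above 34: private equity, bonds.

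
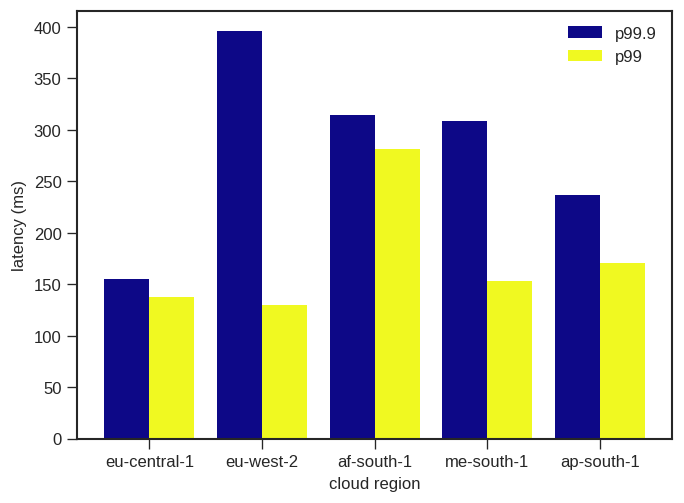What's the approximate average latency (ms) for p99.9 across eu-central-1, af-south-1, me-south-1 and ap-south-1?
≈ 250

(150 + 300 + 300 + 250) / 4 ≈ 250.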